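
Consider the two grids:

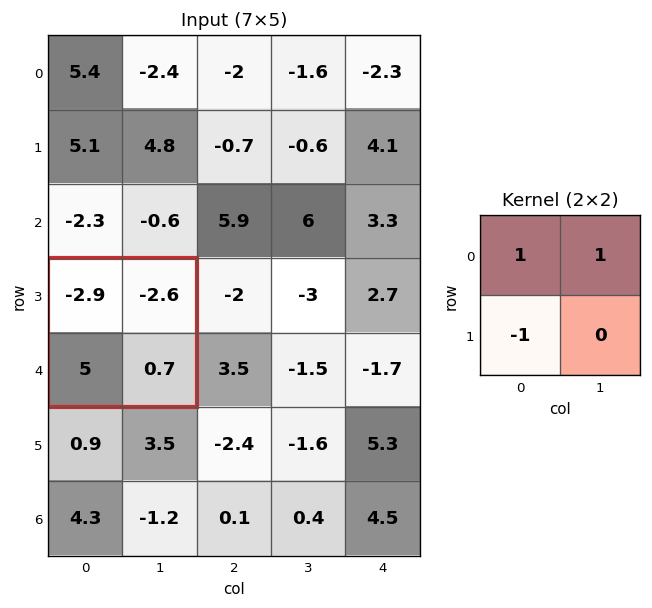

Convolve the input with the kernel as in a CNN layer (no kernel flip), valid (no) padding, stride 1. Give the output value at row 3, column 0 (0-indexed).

-10.5

The receptive field on the input at this output position is [-2.9 -2.6 / 5 0.7]. Elementwise product with the kernel and sum: -2.9·1 + -2.6·1 + 5·-1.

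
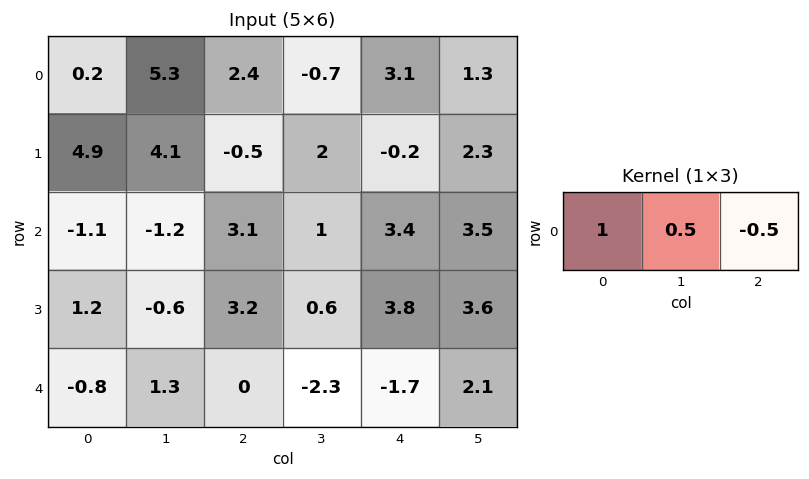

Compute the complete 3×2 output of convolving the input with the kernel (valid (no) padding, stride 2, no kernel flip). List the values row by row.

Output[0,0]: The receptive field on the input at this output position is [0.2 5.3 2.4]. Elementwise product with the kernel and sum: 0.2·1 + 5.3·0.5 + 2.4·-0.5.
Output[0,1]: The receptive field on the input at this output position is [2.4 -0.7 3.1]. Elementwise product with the kernel and sum: 2.4·1 + -0.7·0.5 + 3.1·-0.5.

1.65 0.5
-3.25 1.9
-0.15 -0.3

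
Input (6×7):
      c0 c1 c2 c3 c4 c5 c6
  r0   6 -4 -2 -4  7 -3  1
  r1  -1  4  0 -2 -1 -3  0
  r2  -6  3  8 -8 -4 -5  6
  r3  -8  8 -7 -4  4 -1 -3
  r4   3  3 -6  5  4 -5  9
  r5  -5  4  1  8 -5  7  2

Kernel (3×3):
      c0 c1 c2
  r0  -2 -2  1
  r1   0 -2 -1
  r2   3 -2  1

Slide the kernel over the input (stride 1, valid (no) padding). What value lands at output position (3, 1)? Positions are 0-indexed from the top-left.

19

The receptive field on the input at this output position is [8 -7 -4 / 3 -6 5 / 4 1 8]. Elementwise product with the kernel and sum: 8·-2 + -7·-2 + -4·1 + -6·-2 + 5·-1 + 4·3 + 1·-2 + 8·1.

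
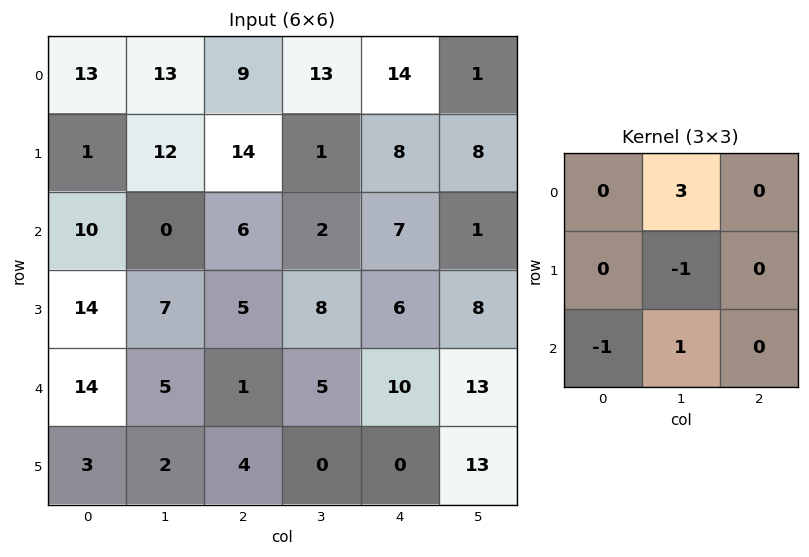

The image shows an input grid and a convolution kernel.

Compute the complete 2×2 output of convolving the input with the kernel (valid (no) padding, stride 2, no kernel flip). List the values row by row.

17 34
-16 2

Output[0,0]: The receptive field on the input at this output position is [13 13 9 / 1 12 14 / 10 0 6]. Elementwise product with the kernel and sum: 13·3 + 12·-1 + 10·-1 + 0·1.
Output[0,1]: The receptive field on the input at this output position is [9 13 14 / 14 1 8 / 6 2 7]. Elementwise product with the kernel and sum: 13·3 + 1·-1 + 6·-1 + 2·1.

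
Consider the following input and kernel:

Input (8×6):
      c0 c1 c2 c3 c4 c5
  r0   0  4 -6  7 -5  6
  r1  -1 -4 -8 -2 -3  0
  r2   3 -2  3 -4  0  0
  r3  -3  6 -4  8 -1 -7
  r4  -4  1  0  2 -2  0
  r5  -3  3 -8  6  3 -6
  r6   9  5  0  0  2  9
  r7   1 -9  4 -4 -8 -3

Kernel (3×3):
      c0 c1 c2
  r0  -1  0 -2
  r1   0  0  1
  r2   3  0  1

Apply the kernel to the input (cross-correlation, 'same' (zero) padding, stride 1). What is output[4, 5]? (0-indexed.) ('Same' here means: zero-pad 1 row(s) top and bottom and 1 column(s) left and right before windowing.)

The receptive field on the zero-padded input at this output position is [-1 -7 0 / -2 0 0 / 3 -6 0]. Elementwise product with the kernel and sum: -1·-1 + 0·-2 + 0·1 + 3·3 + 0·1.

10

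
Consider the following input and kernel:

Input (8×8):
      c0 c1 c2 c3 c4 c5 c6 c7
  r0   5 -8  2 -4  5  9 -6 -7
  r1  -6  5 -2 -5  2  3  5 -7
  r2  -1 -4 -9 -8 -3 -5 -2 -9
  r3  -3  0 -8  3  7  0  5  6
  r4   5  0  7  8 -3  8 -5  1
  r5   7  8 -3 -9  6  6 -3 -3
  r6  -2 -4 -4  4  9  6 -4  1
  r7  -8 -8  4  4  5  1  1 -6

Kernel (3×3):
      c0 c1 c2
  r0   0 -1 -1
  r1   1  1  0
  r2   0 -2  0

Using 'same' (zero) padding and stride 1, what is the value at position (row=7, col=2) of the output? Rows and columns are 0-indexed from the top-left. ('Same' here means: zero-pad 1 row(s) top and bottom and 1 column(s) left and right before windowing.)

-4

The receptive field on the zero-padded input at this output position is [-4 -4 4 / -8 4 4 / 0 0 0]. Elementwise product with the kernel and sum: -4·-1 + 4·-1 + -8·1 + 4·1 + 0·-2.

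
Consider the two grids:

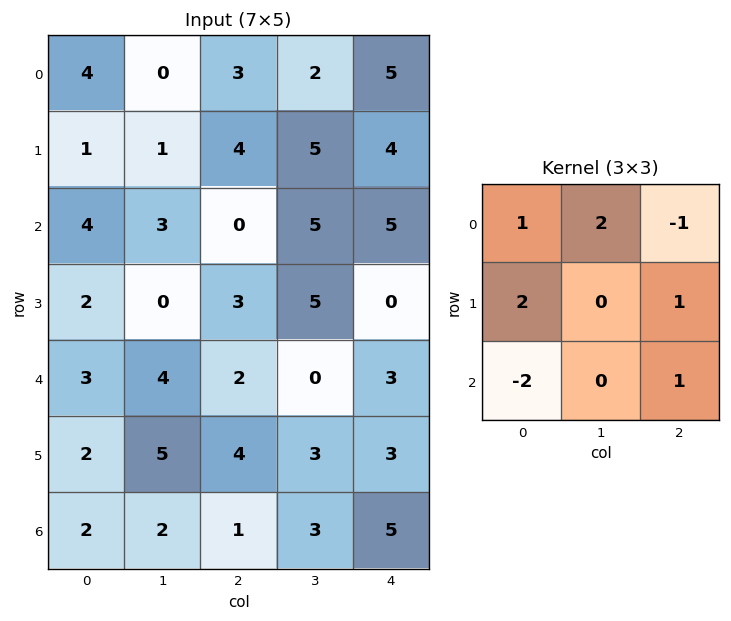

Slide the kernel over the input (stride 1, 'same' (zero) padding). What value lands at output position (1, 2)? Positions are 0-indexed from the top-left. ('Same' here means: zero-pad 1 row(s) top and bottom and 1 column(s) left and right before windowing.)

10

The receptive field on the zero-padded input at this output position is [0 3 2 / 1 4 5 / 3 0 5]. Elementwise product with the kernel and sum: 0·1 + 3·2 + 2·-1 + 1·2 + 5·1 + 3·-2 + 5·1.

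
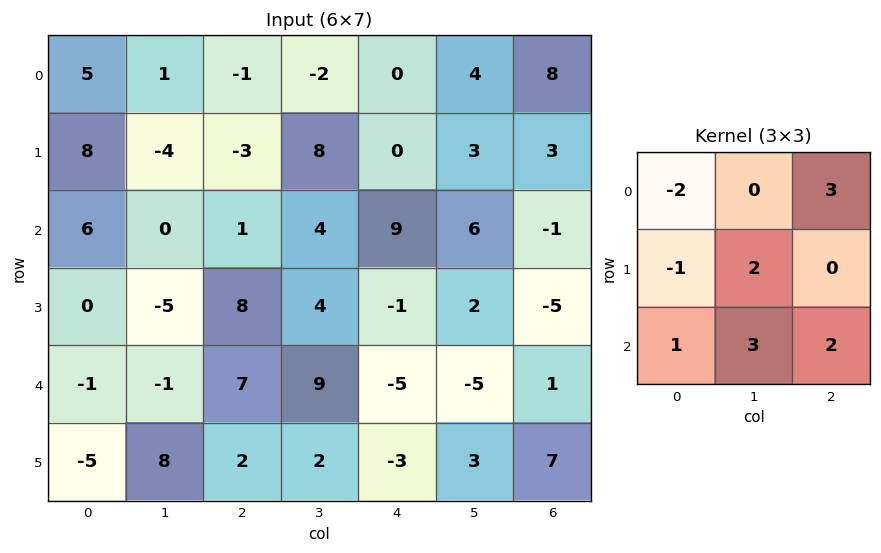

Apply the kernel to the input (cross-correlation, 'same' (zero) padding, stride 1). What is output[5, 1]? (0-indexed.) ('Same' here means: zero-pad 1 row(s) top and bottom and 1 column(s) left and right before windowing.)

The receptive field on the zero-padded input at this output position is [-1 -1 7 / -5 8 2 / 0 0 0]. Elementwise product with the kernel and sum: -1·-2 + 7·3 + -5·-1 + 8·2 + 0·1 + 0·3 + 0·2.

44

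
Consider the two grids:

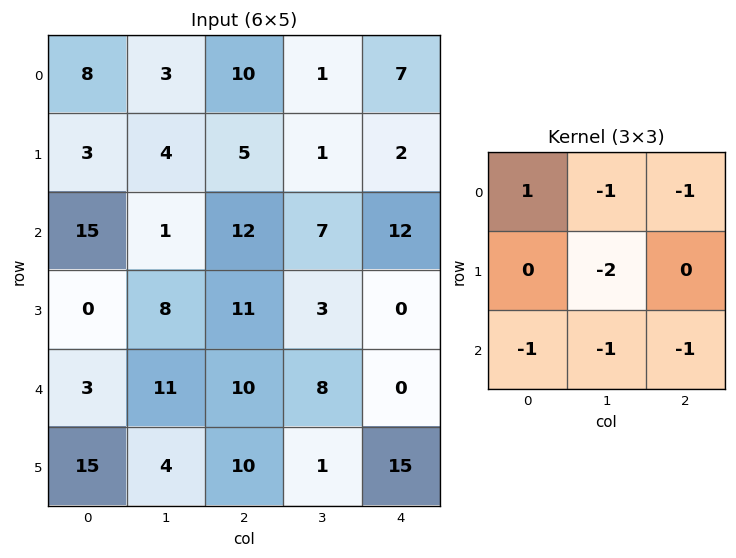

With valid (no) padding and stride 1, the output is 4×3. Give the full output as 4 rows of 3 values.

Output[0,0]: The receptive field on the input at this output position is [8 3 10 / 3 4 5 / 15 1 12]. Elementwise product with the kernel and sum: 8·1 + 3·-1 + 10·-1 + 4·-2 + 15·-1 + 1·-1 + 12·-1.

-41 -38 -31
-27 -48 -26
-38 -69 -31
-70 -41 -34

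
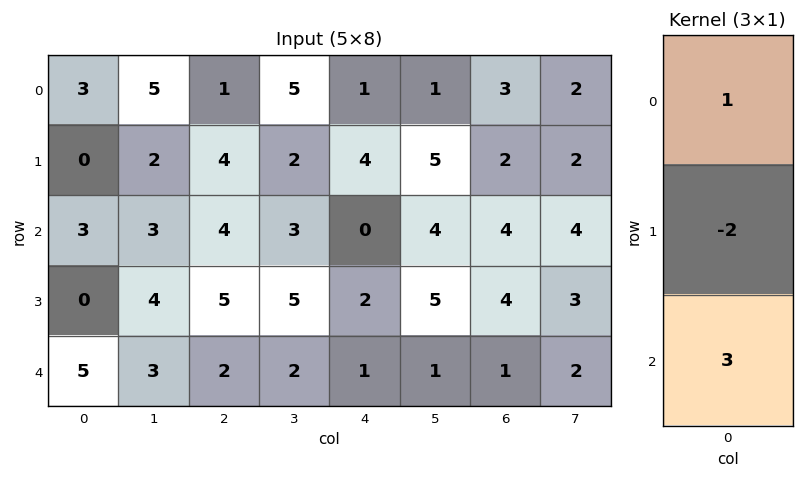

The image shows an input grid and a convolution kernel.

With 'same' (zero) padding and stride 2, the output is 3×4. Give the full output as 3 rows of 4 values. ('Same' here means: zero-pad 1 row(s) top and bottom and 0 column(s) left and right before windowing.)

-6 10 10 0
-6 11 10 6
-10 1 0 2

Output[0,0]: The receptive field on the zero-padded input at this output position is [0 / 3 / 0]. Elementwise product with the kernel and sum: 0·1 + 3·-2 + 0·3.
Output[0,1]: The receptive field on the zero-padded input at this output position is [0 / 1 / 4]. Elementwise product with the kernel and sum: 0·1 + 1·-2 + 4·3.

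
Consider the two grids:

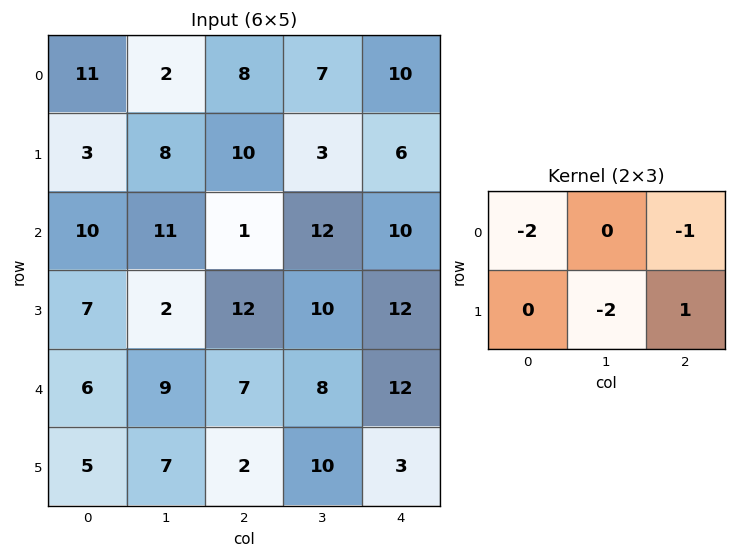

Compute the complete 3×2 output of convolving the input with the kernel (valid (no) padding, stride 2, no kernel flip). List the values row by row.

Output[0,0]: The receptive field on the input at this output position is [11 2 8 / 3 8 10]. Elementwise product with the kernel and sum: 11·-2 + 8·-1 + 8·-2 + 10·1.
Output[0,1]: The receptive field on the input at this output position is [8 7 10 / 10 3 6]. Elementwise product with the kernel and sum: 8·-2 + 10·-1 + 3·-2 + 6·1.

-36 -26
-13 -20
-31 -43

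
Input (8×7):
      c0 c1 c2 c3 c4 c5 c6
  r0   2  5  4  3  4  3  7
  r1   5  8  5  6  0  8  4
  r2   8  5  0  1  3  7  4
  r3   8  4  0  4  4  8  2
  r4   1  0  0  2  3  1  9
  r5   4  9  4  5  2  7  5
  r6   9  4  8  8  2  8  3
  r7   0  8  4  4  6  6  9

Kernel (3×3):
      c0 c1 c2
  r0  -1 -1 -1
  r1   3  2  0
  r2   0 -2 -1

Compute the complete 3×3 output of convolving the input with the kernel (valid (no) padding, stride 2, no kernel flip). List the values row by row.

Output[0,0]: The receptive field on the input at this output position is [2 5 4 / 5 8 5 / 8 5 0]. Elementwise product with the kernel and sum: 2·-1 + 5·-1 + 4·-1 + 5·3 + 8·2 + 5·-2 + 0·-1.
Output[0,1]: The receptive field on the input at this output position is [4 3 4 / 5 6 0 / 0 1 3]. Elementwise product with the kernel and sum: 4·-1 + 3·-1 + 4·-1 + 5·3 + 6·2 + 1·-2 + 3·-1.

10 11 -16
19 -3 3
13 -1 -12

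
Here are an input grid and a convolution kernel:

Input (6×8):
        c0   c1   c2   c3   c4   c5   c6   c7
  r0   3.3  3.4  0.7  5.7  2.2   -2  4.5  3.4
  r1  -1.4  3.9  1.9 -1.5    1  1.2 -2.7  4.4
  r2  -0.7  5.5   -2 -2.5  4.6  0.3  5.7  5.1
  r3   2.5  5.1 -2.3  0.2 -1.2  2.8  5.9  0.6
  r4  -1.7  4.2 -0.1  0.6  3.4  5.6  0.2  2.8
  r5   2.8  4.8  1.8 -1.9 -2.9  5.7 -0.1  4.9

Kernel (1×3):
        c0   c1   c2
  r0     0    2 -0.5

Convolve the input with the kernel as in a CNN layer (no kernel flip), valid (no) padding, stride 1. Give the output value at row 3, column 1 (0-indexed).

-4.7

The receptive field on the input at this output position is [5.1 -2.3 0.2]. Elementwise product with the kernel and sum: -2.3·2 + 0.2·-0.5.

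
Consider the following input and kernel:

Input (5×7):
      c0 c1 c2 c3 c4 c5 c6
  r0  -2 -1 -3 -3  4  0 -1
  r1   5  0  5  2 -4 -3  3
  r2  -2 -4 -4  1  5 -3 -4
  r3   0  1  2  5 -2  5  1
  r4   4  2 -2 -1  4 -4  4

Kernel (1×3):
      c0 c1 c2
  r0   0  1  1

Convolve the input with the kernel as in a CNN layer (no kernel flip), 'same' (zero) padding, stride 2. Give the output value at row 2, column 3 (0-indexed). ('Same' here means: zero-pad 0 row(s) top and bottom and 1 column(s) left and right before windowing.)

The receptive field on the zero-padded input at this output position is [-4 4 0]. Elementwise product with the kernel and sum: 4·1 + 0·1.

4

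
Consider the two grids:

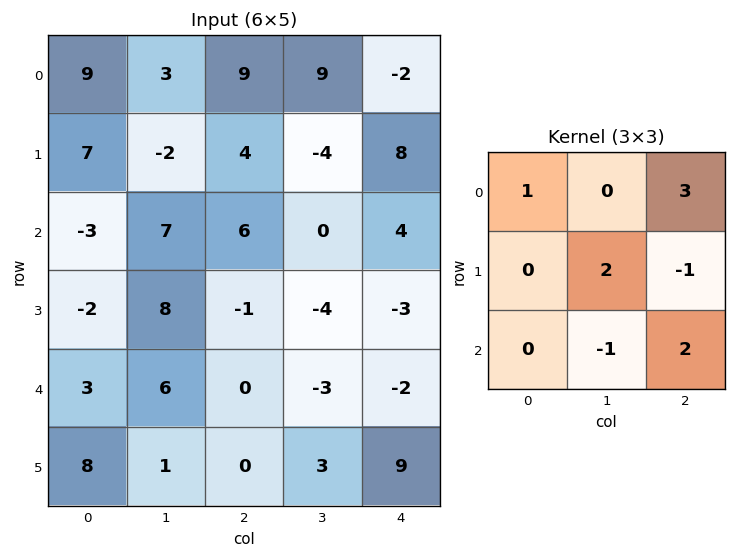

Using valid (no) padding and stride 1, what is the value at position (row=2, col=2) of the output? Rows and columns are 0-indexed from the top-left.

12

The receptive field on the input at this output position is [6 0 4 / -1 -4 -3 / 0 -3 -2]. Elementwise product with the kernel and sum: 6·1 + 4·3 + -4·2 + -3·-1 + -3·-1 + -2·2.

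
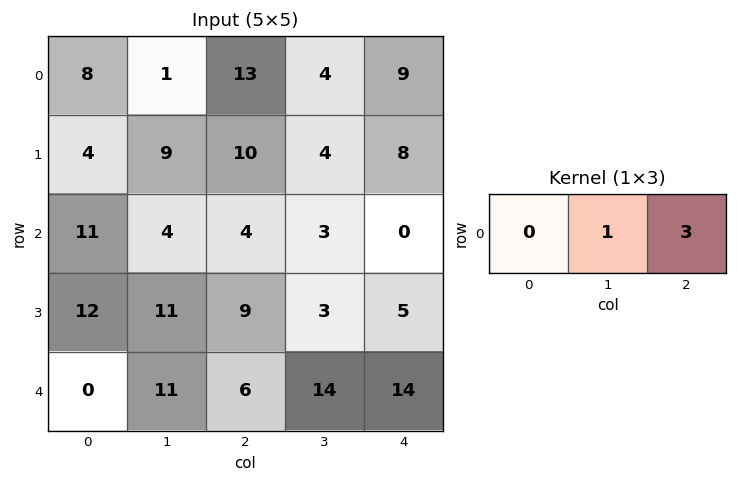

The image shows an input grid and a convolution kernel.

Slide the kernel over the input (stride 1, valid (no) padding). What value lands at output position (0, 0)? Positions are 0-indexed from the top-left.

40

The receptive field on the input at this output position is [8 1 13]. Elementwise product with the kernel and sum: 1·1 + 13·3.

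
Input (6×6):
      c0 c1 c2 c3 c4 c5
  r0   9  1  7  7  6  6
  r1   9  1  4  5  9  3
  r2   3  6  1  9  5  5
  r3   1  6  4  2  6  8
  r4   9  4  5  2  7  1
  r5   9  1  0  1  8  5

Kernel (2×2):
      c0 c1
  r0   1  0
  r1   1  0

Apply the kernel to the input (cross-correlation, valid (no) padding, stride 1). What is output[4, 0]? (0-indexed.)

18

The receptive field on the input at this output position is [9 4 / 9 1]. Elementwise product with the kernel and sum: 9·1 + 9·1.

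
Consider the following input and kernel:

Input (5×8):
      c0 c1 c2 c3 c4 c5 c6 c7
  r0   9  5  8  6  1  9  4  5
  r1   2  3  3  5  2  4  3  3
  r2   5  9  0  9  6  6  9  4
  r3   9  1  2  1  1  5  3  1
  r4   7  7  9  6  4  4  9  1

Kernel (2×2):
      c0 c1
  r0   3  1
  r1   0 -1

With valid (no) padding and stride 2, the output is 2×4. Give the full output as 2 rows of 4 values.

29 25 8 14
23 8 19 30

Output[0,0]: The receptive field on the input at this output position is [9 5 / 2 3]. Elementwise product with the kernel and sum: 9·3 + 5·1 + 3·-1.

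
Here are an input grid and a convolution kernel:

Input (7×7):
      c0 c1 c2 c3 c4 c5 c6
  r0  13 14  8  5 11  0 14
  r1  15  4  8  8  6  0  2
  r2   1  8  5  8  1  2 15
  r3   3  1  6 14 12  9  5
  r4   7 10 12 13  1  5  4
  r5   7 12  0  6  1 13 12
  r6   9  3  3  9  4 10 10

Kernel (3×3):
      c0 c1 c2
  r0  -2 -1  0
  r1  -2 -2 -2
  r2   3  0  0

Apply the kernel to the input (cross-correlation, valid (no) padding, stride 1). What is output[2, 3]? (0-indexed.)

-48

The receptive field on the input at this output position is [8 1 2 / 14 12 9 / 13 1 5]. Elementwise product with the kernel and sum: 8·-2 + 1·-1 + 14·-2 + 12·-2 + 9·-2 + 13·3.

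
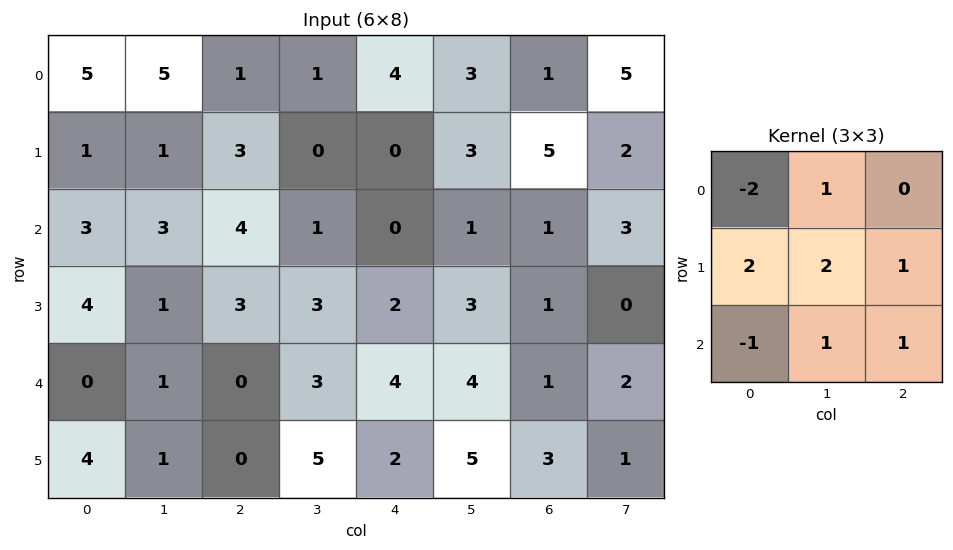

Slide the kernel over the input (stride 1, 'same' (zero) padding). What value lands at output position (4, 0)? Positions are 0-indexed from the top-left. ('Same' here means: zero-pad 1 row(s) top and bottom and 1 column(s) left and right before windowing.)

The receptive field on the zero-padded input at this output position is [0 4 1 / 0 0 1 / 0 4 1]. Elementwise product with the kernel and sum: 0·-2 + 4·1 + 0·2 + 0·2 + 1·1 + 0·-1 + 4·1 + 1·1.

10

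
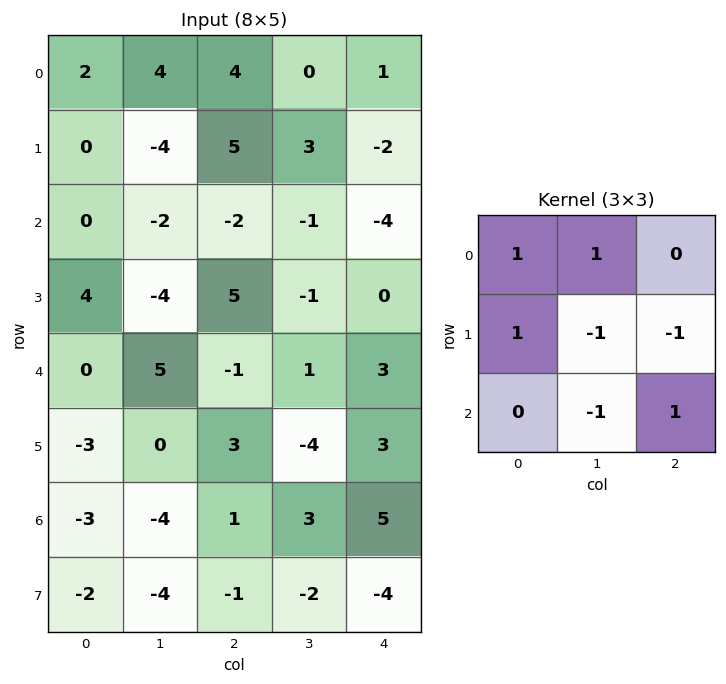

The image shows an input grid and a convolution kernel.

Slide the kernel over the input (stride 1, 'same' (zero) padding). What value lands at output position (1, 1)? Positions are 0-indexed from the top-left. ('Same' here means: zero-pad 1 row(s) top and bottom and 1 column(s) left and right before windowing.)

The receptive field on the zero-padded input at this output position is [2 4 4 / 0 -4 5 / 0 -2 -2]. Elementwise product with the kernel and sum: 2·1 + 4·1 + 0·1 + -4·-1 + 5·-1 + -2·-1 + -2·1.

5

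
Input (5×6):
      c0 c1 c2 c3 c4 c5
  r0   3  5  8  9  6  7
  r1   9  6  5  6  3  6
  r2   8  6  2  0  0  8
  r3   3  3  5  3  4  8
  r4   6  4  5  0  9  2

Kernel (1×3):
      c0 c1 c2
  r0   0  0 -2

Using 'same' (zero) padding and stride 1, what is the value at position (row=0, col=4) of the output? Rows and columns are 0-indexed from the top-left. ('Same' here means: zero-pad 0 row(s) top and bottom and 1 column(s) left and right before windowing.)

The receptive field on the zero-padded input at this output position is [9 6 7]. Elementwise product with the kernel and sum: 7·-2.

-14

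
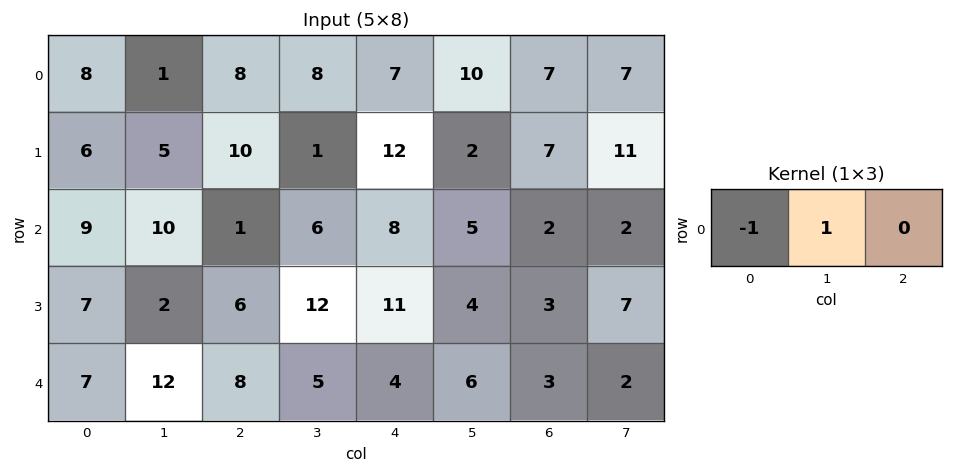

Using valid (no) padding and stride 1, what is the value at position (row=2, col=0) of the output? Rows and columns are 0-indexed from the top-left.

The receptive field on the input at this output position is [9 10 1]. Elementwise product with the kernel and sum: 9·-1 + 10·1.

1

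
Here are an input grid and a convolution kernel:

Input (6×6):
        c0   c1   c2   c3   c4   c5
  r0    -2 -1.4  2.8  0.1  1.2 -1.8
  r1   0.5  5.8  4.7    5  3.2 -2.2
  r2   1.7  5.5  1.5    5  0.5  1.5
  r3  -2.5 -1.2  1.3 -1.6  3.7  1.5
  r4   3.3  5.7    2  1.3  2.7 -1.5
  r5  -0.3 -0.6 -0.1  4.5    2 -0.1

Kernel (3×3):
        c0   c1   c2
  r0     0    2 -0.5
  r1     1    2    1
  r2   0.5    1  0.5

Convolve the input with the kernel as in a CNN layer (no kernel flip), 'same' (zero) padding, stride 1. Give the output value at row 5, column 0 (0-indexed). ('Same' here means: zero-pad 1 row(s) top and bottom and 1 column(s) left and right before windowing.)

2.55

The receptive field on the zero-padded input at this output position is [0 3.3 5.7 / 0 -0.3 -0.6 / 0 0 0]. Elementwise product with the kernel and sum: 3.3·2 + 5.7·-0.5 + 0·1 + -0.3·2 + -0.6·1 + 0·0.5 + 0·1 + 0·0.5.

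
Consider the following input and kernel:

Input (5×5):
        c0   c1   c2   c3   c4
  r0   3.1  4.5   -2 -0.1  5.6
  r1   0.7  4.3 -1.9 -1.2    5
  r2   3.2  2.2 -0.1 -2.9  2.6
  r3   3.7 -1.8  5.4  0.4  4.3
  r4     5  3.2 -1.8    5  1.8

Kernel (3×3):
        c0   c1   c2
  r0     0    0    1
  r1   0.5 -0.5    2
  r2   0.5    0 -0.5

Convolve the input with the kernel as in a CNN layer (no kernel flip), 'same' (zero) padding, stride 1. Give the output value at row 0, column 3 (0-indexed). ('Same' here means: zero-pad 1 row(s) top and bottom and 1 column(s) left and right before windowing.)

6.8

The receptive field on the zero-padded input at this output position is [0 0 0 / -2 -0.1 5.6 / -1.9 -1.2 5]. Elementwise product with the kernel and sum: 0·1 + -2·0.5 + -0.1·-0.5 + 5.6·2 + -1.9·0.5 + 5·-0.5.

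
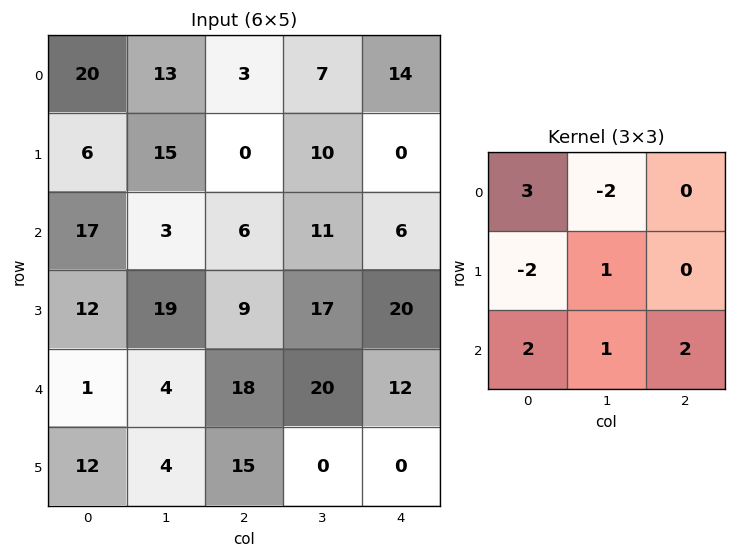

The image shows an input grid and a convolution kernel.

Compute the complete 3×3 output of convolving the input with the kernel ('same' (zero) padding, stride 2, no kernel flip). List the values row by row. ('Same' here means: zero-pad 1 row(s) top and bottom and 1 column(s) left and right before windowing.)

56 27 20
55 126 68
-3 72 -17

Output[0,0]: The receptive field on the zero-padded input at this output position is [0 0 0 / 0 20 13 / 0 6 15]. Elementwise product with the kernel and sum: 0·3 + 0·-2 + 0·-2 + 20·1 + 0·2 + 6·1 + 15·2.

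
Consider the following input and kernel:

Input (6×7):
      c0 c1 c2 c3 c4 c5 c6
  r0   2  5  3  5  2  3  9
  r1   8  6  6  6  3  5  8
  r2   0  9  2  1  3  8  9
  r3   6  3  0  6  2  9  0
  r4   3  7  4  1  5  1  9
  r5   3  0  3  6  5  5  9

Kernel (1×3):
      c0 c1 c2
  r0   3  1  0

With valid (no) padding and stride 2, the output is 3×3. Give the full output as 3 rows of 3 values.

Output[0,0]: The receptive field on the input at this output position is [2 5 3]. Elementwise product with the kernel and sum: 2·3 + 5·1.

11 14 9
9 7 17
16 13 16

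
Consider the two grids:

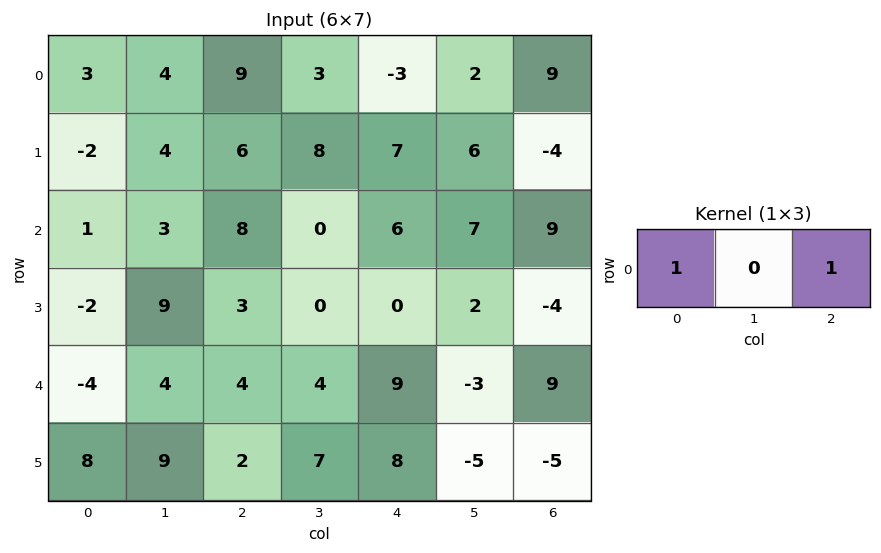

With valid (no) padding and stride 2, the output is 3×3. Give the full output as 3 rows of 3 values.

Output[0,0]: The receptive field on the input at this output position is [3 4 9]. Elementwise product with the kernel and sum: 3·1 + 9·1.

12 6 6
9 14 15
0 13 18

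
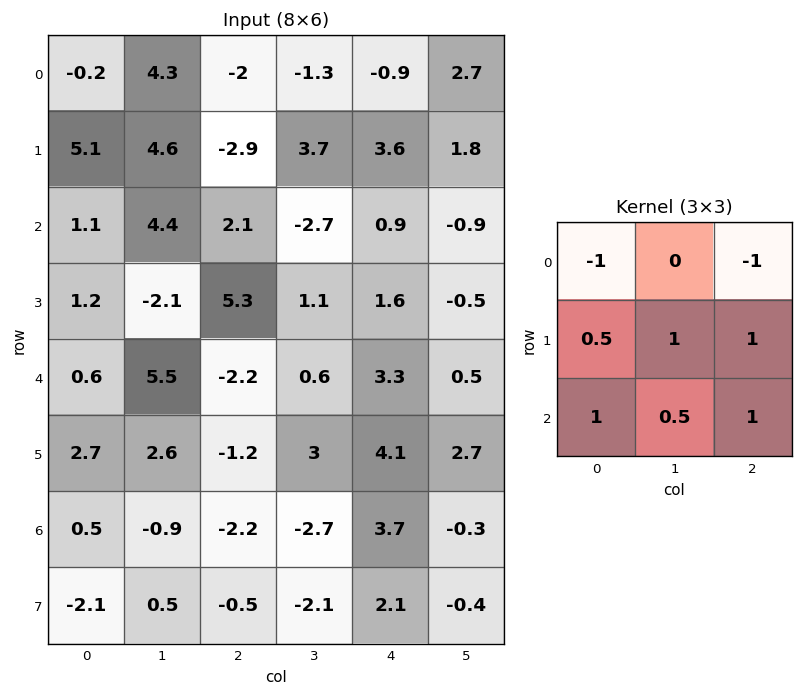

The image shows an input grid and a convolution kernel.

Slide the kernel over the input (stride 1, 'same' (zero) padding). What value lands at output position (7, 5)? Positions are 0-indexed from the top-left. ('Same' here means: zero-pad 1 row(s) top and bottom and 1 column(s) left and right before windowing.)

The receptive field on the zero-padded input at this output position is [3.7 -0.3 0 / 2.1 -0.4 0 / 0 0 0]. Elementwise product with the kernel and sum: 3.7·-1 + 0·-1 + 2.1·0.5 + -0.4·1 + 0·1 + 0·1 + 0·0.5 + 0·1.

-3.05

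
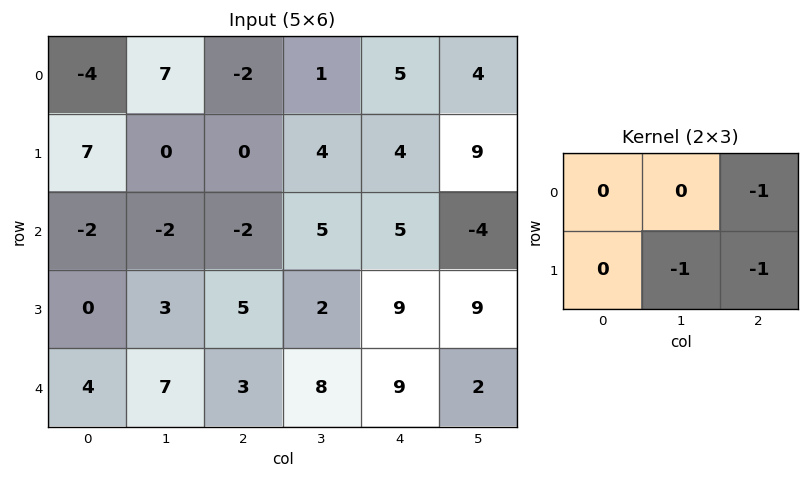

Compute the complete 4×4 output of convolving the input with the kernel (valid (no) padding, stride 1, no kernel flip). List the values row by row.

Output[0,0]: The receptive field on the input at this output position is [-4 7 -2 / 7 0 0]. Elementwise product with the kernel and sum: -2·-1 + 0·-1 + 0·-1.
Output[0,1]: The receptive field on the input at this output position is [7 -2 1 / 0 0 4]. Elementwise product with the kernel and sum: 1·-1 + 0·-1 + 4·-1.

2 -5 -13 -17
4 -7 -14 -10
-6 -12 -16 -14
-15 -13 -26 -20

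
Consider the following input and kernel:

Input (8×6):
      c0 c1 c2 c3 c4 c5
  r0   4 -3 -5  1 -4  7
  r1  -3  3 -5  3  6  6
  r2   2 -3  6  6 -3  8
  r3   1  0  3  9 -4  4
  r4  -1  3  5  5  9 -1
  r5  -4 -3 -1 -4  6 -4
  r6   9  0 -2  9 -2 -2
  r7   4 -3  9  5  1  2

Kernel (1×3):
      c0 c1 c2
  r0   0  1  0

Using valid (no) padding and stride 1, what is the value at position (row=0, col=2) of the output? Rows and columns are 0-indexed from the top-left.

The receptive field on the input at this output position is [-5 1 -4]. Elementwise product with the kernel and sum: 1·1.

1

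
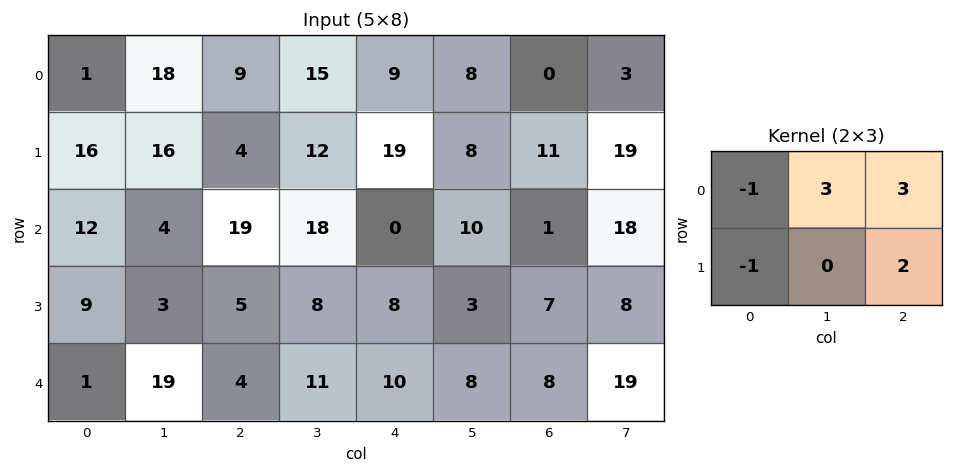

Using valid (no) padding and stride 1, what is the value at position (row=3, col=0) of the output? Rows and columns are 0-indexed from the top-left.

22

The receptive field on the input at this output position is [9 3 5 / 1 19 4]. Elementwise product with the kernel and sum: 9·-1 + 3·3 + 5·3 + 1·-1 + 4·2.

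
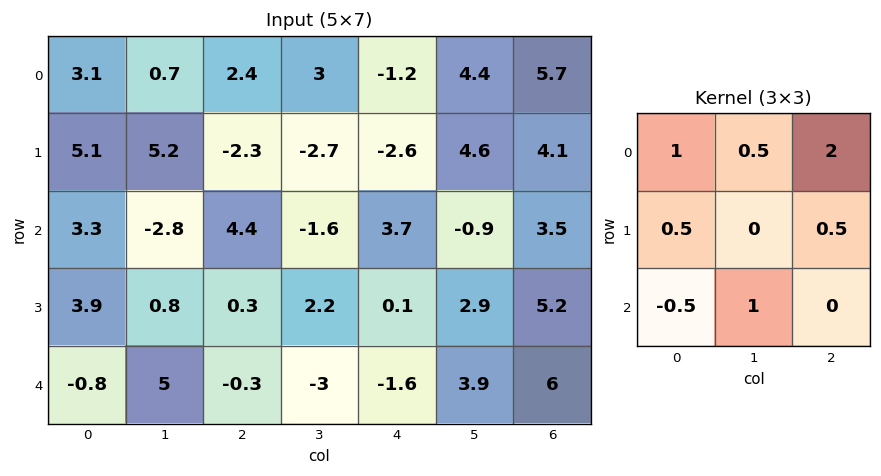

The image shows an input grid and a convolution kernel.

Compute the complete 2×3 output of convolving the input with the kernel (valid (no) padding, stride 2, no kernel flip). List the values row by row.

Output[0,0]: The receptive field on the input at this output position is [3.1 0.7 2.4 / 5.1 5.2 -2.3 / 3.3 -2.8 4.4]. Elementwise product with the kernel and sum: 3.1·1 + 0.7·0.5 + 2.4·2 + 5.1·0.5 + -2.3·0.5 + 3.3·-0.5 + -2.8·1.

5.2 -4.75 10.4
18.2 8.35 17.6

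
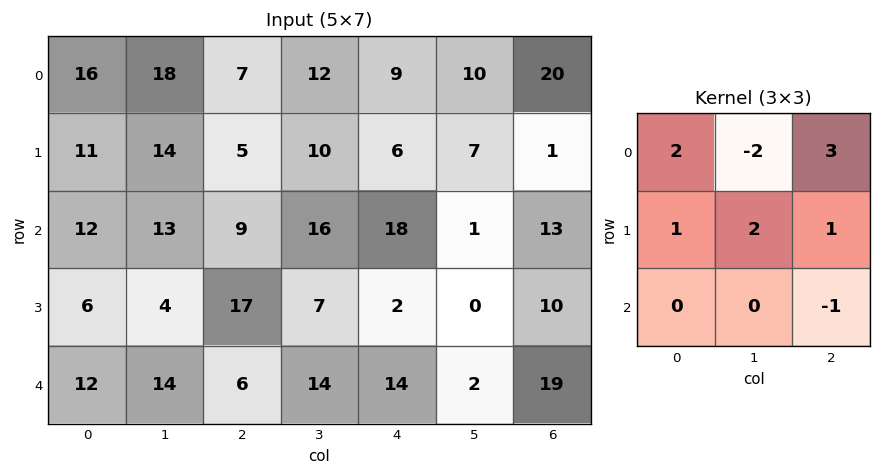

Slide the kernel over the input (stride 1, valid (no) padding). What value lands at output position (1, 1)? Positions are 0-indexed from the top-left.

The receptive field on the input at this output position is [14 5 10 / 13 9 16 / 4 17 7]. Elementwise product with the kernel and sum: 14·2 + 5·-2 + 10·3 + 13·1 + 9·2 + 16·1 + 7·-1.

88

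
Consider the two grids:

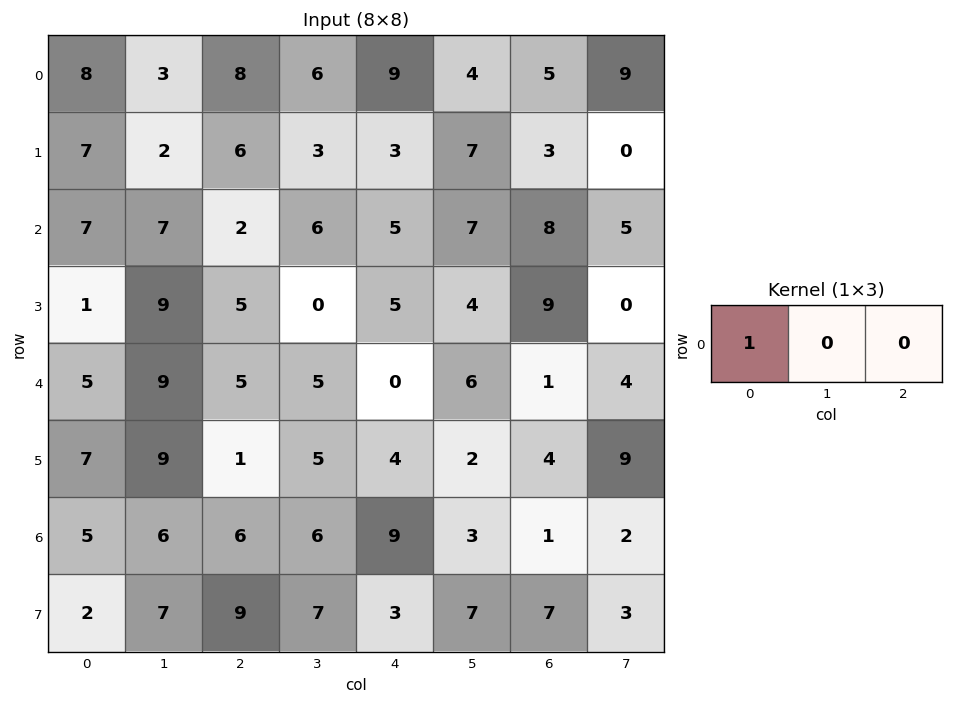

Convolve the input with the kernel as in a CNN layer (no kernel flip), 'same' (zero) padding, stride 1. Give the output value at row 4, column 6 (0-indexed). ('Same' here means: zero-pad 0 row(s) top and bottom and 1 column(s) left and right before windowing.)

The receptive field on the zero-padded input at this output position is [6 1 4]. Elementwise product with the kernel and sum: 6·1.

6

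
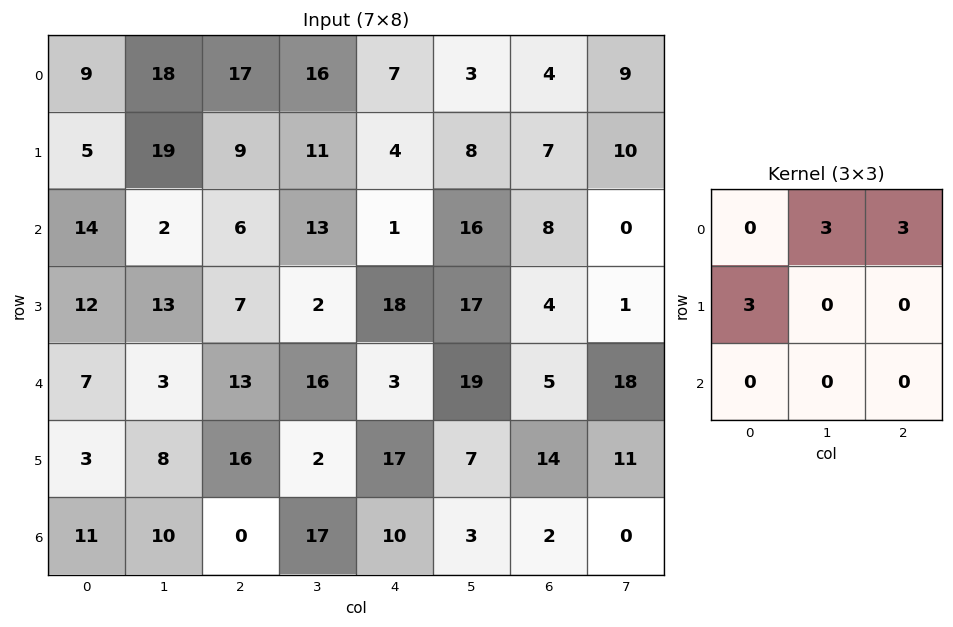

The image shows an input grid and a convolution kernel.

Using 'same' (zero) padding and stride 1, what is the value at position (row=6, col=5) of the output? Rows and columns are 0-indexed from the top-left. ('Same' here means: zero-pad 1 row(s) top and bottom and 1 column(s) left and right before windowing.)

The receptive field on the zero-padded input at this output position is [17 7 14 / 10 3 2 / 0 0 0]. Elementwise product with the kernel and sum: 7·3 + 14·3 + 10·3.

93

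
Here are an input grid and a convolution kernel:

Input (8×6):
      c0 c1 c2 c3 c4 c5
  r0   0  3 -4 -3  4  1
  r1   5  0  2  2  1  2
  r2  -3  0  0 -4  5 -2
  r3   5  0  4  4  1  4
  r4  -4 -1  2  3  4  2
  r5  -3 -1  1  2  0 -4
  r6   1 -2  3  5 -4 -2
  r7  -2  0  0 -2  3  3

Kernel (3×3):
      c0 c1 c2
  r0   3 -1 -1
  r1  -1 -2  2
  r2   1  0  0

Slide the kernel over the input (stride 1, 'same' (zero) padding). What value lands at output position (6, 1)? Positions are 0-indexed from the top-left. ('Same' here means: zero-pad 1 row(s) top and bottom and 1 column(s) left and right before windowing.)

-2

The receptive field on the zero-padded input at this output position is [-3 -1 1 / 1 -2 3 / -2 0 0]. Elementwise product with the kernel and sum: -3·3 + -1·-1 + 1·-1 + 1·-1 + -2·-2 + 3·2 + -2·1.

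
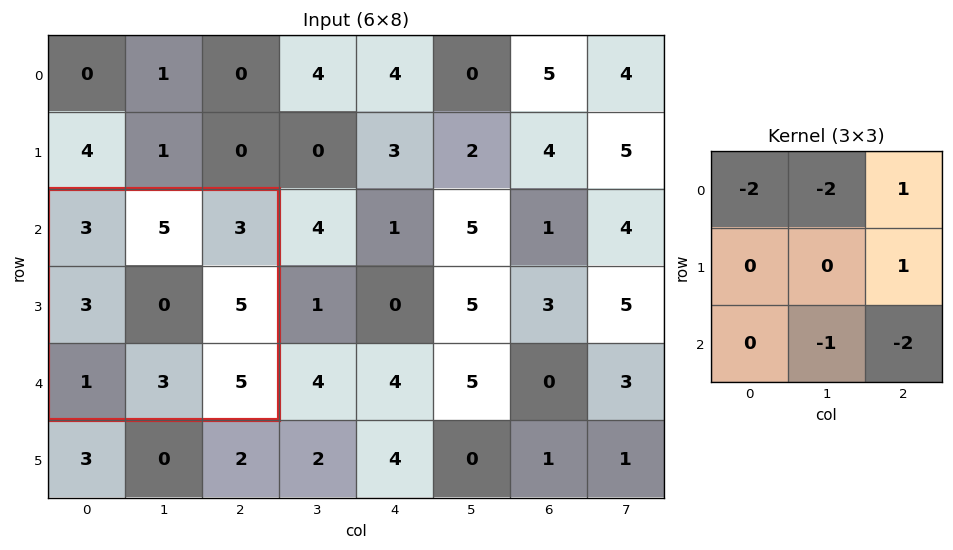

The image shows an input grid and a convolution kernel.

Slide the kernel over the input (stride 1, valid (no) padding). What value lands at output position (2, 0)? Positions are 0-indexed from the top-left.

-21

The receptive field on the input at this output position is [3 5 3 / 3 0 5 / 1 3 5]. Elementwise product with the kernel and sum: 3·-2 + 5·-2 + 3·1 + 5·1 + 3·-1 + 5·-2.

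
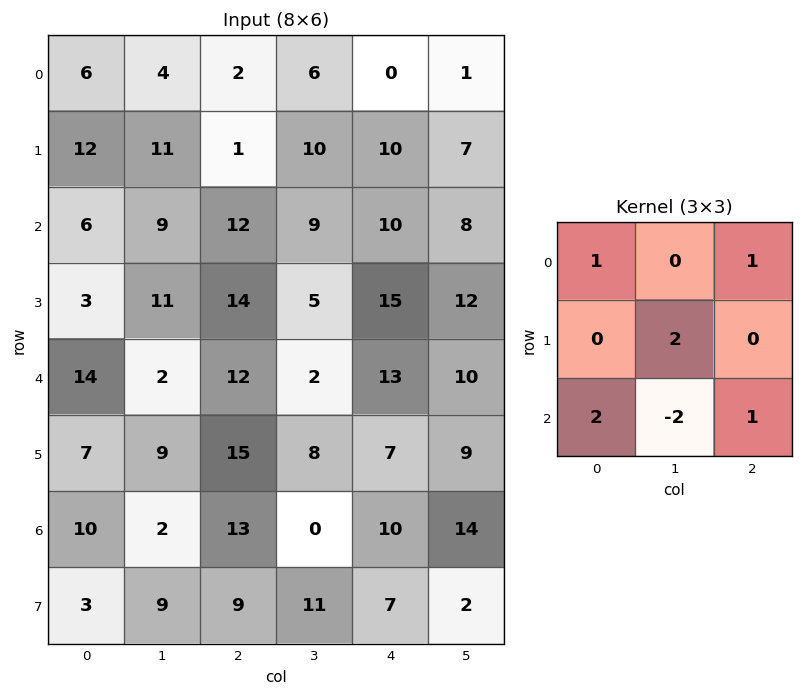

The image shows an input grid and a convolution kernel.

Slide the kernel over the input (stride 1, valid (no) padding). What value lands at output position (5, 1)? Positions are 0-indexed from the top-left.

54

The receptive field on the input at this output position is [9 15 8 / 2 13 0 / 9 9 11]. Elementwise product with the kernel and sum: 9·1 + 8·1 + 13·2 + 9·2 + 9·-2 + 11·1.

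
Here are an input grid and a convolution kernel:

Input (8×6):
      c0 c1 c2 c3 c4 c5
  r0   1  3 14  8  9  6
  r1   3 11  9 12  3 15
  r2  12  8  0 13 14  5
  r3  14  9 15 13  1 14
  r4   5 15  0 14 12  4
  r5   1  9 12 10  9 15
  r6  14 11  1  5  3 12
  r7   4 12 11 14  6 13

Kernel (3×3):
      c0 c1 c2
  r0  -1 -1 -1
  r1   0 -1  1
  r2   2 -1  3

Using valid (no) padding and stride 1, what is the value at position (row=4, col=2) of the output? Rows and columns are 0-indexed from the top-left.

-21

The receptive field on the input at this output position is [0 14 12 / 12 10 9 / 1 5 3]. Elementwise product with the kernel and sum: 0·-1 + 14·-1 + 12·-1 + 10·-1 + 9·1 + 1·2 + 5·-1 + 3·3.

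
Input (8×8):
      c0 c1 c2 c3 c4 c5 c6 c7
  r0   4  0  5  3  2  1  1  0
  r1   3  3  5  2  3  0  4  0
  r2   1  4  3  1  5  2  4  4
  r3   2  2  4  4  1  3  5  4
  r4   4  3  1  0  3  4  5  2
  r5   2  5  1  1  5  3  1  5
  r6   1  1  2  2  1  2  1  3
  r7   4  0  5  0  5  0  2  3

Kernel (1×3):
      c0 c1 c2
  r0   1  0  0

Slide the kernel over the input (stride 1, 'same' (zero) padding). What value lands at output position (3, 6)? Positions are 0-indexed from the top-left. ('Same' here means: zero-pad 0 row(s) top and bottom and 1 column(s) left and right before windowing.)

3

The receptive field on the zero-padded input at this output position is [3 5 4]. Elementwise product with the kernel and sum: 3·1.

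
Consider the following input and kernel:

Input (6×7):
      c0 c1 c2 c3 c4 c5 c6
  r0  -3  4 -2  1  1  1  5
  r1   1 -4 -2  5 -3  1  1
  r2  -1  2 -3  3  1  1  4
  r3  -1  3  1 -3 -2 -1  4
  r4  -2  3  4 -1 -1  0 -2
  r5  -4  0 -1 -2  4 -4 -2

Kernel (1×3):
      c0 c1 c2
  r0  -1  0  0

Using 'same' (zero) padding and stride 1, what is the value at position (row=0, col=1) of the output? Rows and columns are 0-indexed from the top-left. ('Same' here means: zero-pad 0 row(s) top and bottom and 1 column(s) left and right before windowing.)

3

The receptive field on the zero-padded input at this output position is [-3 4 -2]. Elementwise product with the kernel and sum: -3·-1.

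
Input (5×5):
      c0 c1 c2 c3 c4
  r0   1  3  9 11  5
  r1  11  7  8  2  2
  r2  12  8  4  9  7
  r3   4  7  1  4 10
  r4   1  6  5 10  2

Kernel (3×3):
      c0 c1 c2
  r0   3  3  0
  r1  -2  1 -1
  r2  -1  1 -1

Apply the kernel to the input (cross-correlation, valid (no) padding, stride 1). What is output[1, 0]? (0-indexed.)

The receptive field on the input at this output position is [11 7 8 / 12 8 4 / 4 7 1]. Elementwise product with the kernel and sum: 11·3 + 7·3 + 12·-2 + 8·1 + 4·-1 + 4·-1 + 7·1 + 1·-1.

36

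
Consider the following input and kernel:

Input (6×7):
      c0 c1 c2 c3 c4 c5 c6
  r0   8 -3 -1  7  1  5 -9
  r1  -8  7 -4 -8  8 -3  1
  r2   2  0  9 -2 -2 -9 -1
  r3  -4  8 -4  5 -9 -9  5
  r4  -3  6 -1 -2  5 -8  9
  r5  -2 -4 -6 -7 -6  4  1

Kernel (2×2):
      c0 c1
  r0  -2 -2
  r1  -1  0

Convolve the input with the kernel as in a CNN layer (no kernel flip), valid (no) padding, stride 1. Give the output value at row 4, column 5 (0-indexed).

The receptive field on the input at this output position is [-8 9 / 4 1]. Elementwise product with the kernel and sum: -8·-2 + 9·-2 + 4·-1.

-6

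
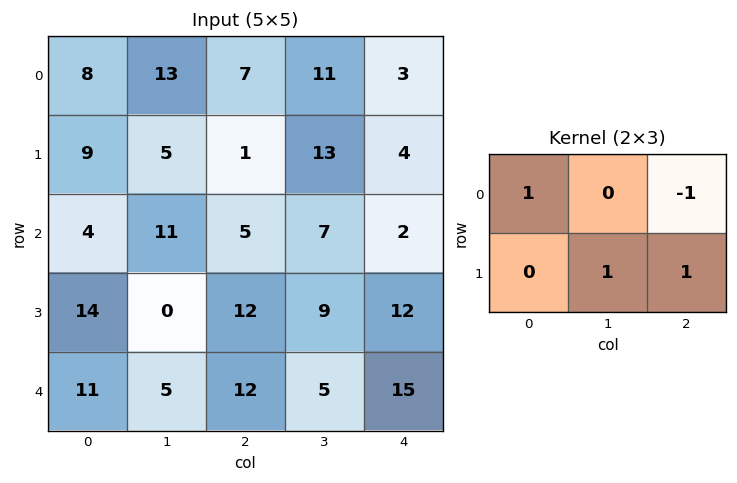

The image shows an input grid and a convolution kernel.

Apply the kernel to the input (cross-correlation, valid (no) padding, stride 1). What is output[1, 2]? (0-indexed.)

The receptive field on the input at this output position is [1 13 4 / 5 7 2]. Elementwise product with the kernel and sum: 1·1 + 4·-1 + 7·1 + 2·1.

6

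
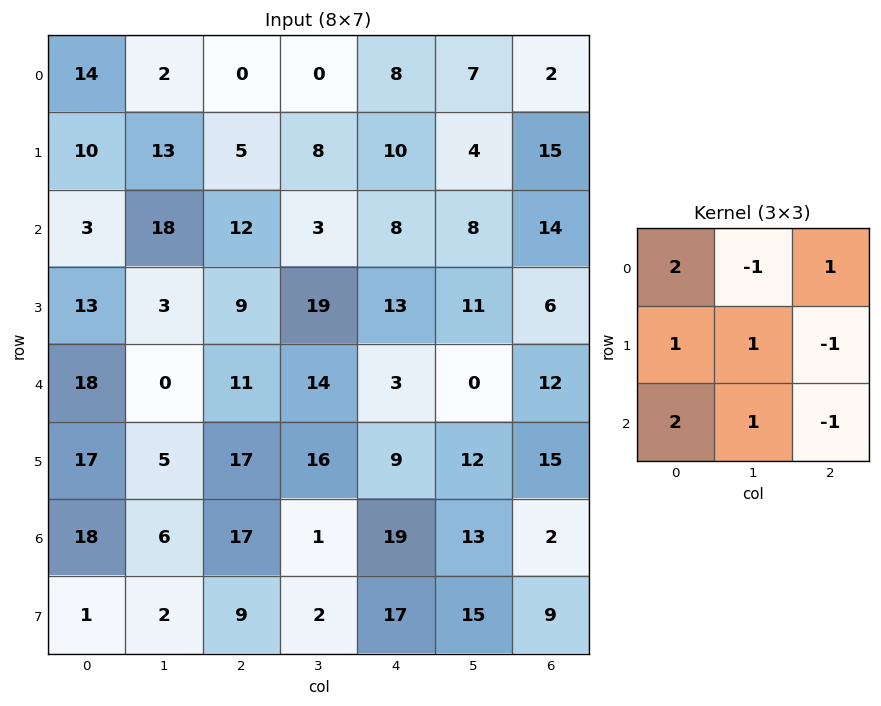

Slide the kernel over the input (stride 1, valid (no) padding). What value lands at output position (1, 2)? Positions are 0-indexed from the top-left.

43

The receptive field on the input at this output position is [5 8 10 / 12 3 8 / 9 19 13]. Elementwise product with the kernel and sum: 5·2 + 8·-1 + 10·1 + 12·1 + 3·1 + 8·-1 + 9·2 + 19·1 + 13·-1.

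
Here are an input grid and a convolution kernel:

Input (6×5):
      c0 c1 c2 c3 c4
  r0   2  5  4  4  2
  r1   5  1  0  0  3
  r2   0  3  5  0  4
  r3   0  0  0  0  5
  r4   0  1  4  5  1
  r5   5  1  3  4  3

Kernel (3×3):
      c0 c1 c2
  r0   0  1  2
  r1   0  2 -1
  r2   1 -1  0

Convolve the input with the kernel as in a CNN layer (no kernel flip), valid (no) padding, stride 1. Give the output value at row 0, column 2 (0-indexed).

The receptive field on the input at this output position is [4 4 2 / 0 0 3 / 5 0 4]. Elementwise product with the kernel and sum: 4·1 + 2·2 + 0·2 + 3·-1 + 5·1 + 0·-1.

10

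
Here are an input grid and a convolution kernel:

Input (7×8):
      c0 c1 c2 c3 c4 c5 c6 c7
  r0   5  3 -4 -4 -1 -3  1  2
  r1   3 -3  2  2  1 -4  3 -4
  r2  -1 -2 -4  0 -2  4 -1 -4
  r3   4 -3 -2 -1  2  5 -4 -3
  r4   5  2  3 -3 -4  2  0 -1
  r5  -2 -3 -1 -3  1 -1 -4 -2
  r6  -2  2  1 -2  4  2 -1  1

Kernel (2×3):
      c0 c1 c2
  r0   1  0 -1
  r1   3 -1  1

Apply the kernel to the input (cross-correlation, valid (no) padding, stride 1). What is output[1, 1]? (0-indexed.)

-7

The receptive field on the input at this output position is [-3 2 2 / -2 -4 0]. Elementwise product with the kernel and sum: -3·1 + 2·-1 + -2·3 + -4·-1 + 0·1.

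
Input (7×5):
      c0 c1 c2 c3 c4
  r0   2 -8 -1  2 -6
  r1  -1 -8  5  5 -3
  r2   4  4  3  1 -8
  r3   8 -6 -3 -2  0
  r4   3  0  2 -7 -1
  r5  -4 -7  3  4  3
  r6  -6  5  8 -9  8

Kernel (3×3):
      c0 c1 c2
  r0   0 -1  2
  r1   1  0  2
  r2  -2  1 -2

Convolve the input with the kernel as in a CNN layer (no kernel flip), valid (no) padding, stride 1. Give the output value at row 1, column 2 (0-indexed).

-20

The receptive field on the input at this output position is [5 5 -3 / 3 1 -8 / -3 -2 0]. Elementwise product with the kernel and sum: 5·-1 + -3·2 + 3·1 + -8·2 + -3·-2 + -2·1 + 0·-2.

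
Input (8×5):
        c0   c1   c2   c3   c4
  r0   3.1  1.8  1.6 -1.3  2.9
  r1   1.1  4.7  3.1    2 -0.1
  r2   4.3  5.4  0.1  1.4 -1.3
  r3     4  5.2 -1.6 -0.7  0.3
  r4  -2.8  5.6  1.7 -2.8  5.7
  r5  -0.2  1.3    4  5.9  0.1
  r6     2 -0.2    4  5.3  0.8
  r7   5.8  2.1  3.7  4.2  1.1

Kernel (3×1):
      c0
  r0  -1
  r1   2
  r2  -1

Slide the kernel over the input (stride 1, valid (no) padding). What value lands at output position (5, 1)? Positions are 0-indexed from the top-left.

The receptive field on the input at this output position is [1.3 / -0.2 / 2.1]. Elementwise product with the kernel and sum: 1.3·-1 + -0.2·2 + 2.1·-1.

-3.8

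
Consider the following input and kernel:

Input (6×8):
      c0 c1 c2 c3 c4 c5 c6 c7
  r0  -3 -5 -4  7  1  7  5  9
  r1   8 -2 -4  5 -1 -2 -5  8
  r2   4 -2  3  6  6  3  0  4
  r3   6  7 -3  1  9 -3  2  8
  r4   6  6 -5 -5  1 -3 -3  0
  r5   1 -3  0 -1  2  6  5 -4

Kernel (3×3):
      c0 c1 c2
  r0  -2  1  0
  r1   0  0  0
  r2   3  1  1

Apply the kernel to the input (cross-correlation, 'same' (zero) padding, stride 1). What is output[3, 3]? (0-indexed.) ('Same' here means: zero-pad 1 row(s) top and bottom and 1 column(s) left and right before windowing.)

-19

The receptive field on the zero-padded input at this output position is [3 6 6 / -3 1 9 / -5 -5 1]. Elementwise product with the kernel and sum: 3·-2 + 6·1 + -5·3 + -5·1 + 1·1.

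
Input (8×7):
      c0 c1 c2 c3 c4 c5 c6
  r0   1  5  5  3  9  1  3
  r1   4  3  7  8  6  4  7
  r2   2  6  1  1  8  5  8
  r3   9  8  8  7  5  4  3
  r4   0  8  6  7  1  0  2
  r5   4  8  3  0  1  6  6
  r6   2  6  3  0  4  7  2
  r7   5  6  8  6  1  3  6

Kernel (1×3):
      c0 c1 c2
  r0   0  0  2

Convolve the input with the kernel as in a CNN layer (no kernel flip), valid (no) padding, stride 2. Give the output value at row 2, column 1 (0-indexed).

The receptive field on the input at this output position is [6 7 1]. Elementwise product with the kernel and sum: 1·2.

2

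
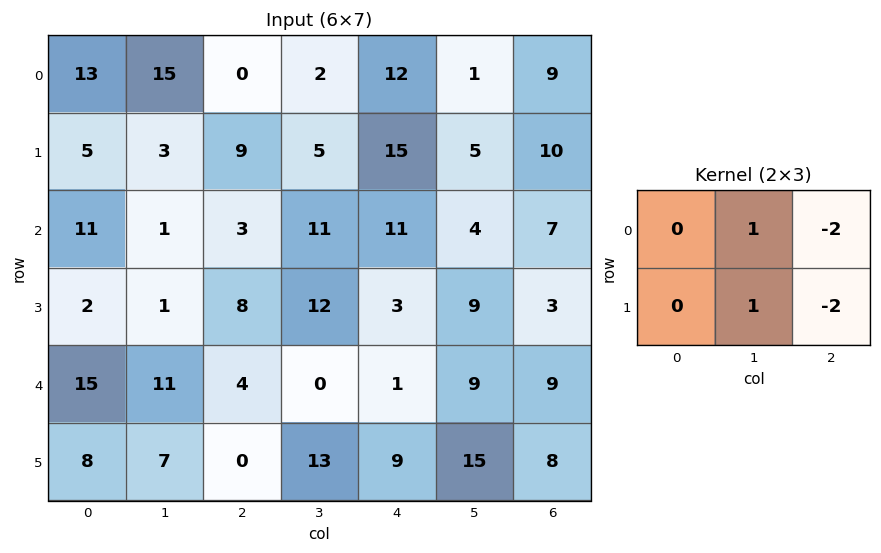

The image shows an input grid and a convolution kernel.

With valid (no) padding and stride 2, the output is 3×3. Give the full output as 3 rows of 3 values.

0 -47 -32
-20 -5 -7
10 -7 -10

Output[0,0]: The receptive field on the input at this output position is [13 15 0 / 5 3 9]. Elementwise product with the kernel and sum: 15·1 + 0·-2 + 3·1 + 9·-2.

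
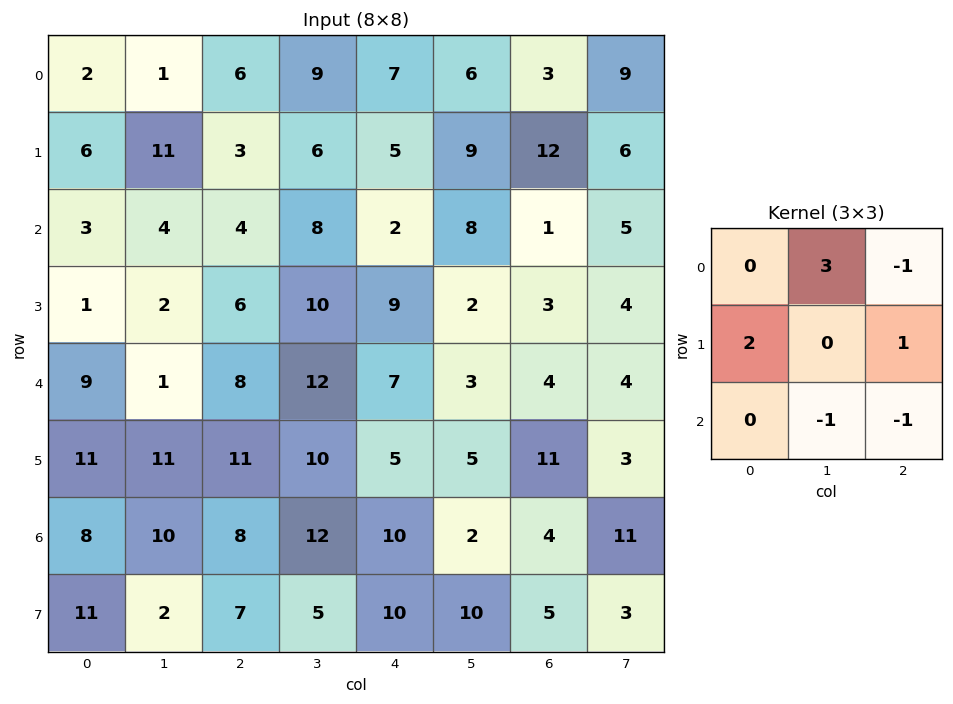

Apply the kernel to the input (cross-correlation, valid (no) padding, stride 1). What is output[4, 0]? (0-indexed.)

10

The receptive field on the input at this output position is [9 1 8 / 11 11 11 / 8 10 8]. Elementwise product with the kernel and sum: 1·3 + 8·-1 + 11·2 + 11·1 + 10·-1 + 8·-1.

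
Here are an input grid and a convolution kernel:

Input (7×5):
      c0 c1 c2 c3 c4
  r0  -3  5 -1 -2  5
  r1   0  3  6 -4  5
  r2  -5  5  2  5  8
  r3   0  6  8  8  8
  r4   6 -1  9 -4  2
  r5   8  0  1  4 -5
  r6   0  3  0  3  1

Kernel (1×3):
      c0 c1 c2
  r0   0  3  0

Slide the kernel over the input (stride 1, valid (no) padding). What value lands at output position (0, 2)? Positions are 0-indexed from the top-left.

-6

The receptive field on the input at this output position is [-1 -2 5]. Elementwise product with the kernel and sum: -2·3.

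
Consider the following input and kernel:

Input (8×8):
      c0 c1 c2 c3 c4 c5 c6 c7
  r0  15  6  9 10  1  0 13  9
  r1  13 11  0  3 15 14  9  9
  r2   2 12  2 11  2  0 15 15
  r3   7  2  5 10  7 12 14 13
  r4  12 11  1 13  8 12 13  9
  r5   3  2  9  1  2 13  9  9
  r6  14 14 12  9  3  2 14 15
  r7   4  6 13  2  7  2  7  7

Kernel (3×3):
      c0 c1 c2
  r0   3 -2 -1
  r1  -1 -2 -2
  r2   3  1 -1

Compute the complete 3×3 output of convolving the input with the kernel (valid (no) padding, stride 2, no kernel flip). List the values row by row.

5 -15 -80
5 -49 -45
32 -4 -62

Output[0,0]: The receptive field on the input at this output position is [15 6 9 / 13 11 0 / 2 12 2]. Elementwise product with the kernel and sum: 15·3 + 6·-2 + 9·-1 + 13·-1 + 11·-2 + 0·-2 + 2·3 + 12·1 + 2·-1.
Output[0,1]: The receptive field on the input at this output position is [9 10 1 / 0 3 15 / 2 11 2]. Elementwise product with the kernel and sum: 9·3 + 10·-2 + 1·-1 + 0·-1 + 3·-2 + 15·-2 + 2·3 + 11·1 + 2·-1.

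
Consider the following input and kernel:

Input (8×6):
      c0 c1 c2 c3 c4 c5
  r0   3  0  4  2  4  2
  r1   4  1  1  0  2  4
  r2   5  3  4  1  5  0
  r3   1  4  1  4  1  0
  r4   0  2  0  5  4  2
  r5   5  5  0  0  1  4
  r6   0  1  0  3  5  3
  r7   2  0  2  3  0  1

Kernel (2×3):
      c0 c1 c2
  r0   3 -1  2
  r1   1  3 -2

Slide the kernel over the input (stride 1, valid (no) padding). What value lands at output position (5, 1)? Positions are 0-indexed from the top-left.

10

The receptive field on the input at this output position is [5 0 0 / 1 0 3]. Elementwise product with the kernel and sum: 5·3 + 0·-1 + 0·2 + 1·1 + 0·3 + 3·-2.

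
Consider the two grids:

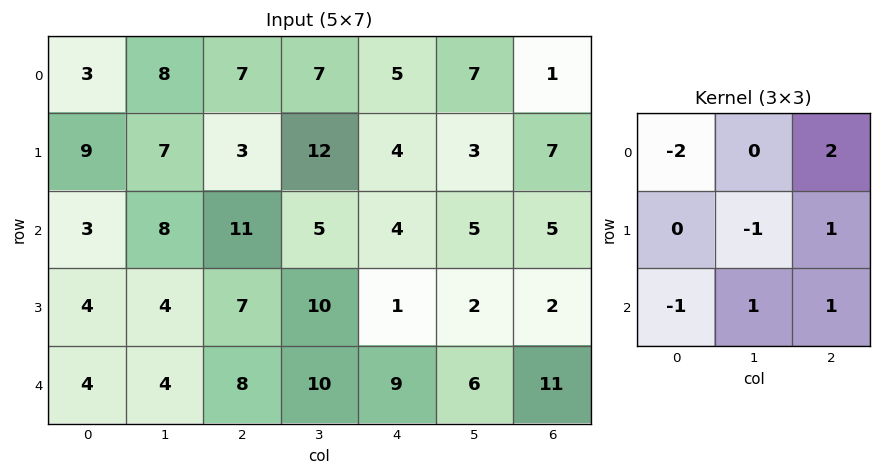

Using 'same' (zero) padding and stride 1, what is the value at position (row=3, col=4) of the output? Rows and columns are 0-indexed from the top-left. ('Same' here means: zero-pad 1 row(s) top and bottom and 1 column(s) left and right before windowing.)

The receptive field on the zero-padded input at this output position is [5 4 5 / 10 1 2 / 10 9 6]. Elementwise product with the kernel and sum: 5·-2 + 5·2 + 1·-1 + 2·1 + 10·-1 + 9·1 + 6·1.

6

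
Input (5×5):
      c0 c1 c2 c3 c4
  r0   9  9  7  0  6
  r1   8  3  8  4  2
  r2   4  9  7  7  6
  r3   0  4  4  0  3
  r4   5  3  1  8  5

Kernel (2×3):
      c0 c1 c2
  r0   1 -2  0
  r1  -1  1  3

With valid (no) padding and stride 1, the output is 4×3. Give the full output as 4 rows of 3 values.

10 12 9
28 6 18
2 -5 -2
-7 18 26

Output[0,0]: The receptive field on the input at this output position is [9 9 7 / 8 3 8]. Elementwise product with the kernel and sum: 9·1 + 9·-2 + 8·-1 + 3·1 + 8·3.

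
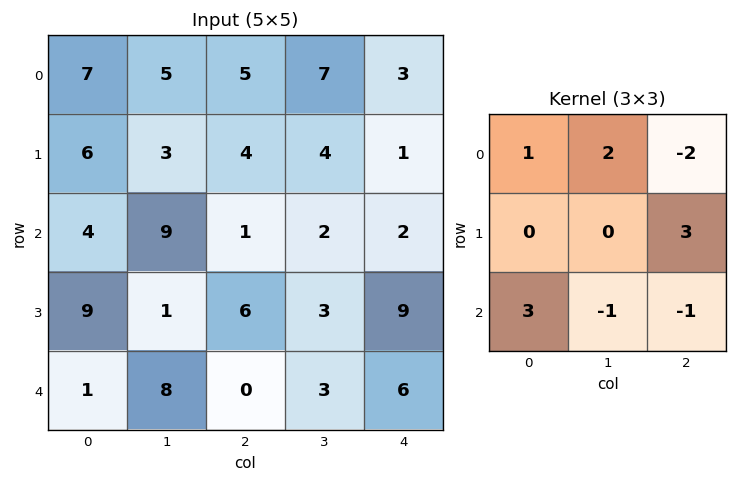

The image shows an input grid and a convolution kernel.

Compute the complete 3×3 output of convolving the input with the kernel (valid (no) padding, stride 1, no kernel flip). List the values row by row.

Output[0,0]: The receptive field on the input at this output position is [7 5 5 / 6 3 4 / 4 9 1]. Elementwise product with the kernel and sum: 7·1 + 5·2 + 5·-2 + 4·3 + 4·3 + 9·-1 + 1·-1.
Output[0,1]: The receptive field on the input at this output position is [5 5 7 / 3 4 4 / 9 1 2]. Elementwise product with the kernel and sum: 5·1 + 5·2 + 7·-2 + 4·3 + 9·3 + 1·-1 + 2·-1.

21 37 15
27 3 22
33 37 19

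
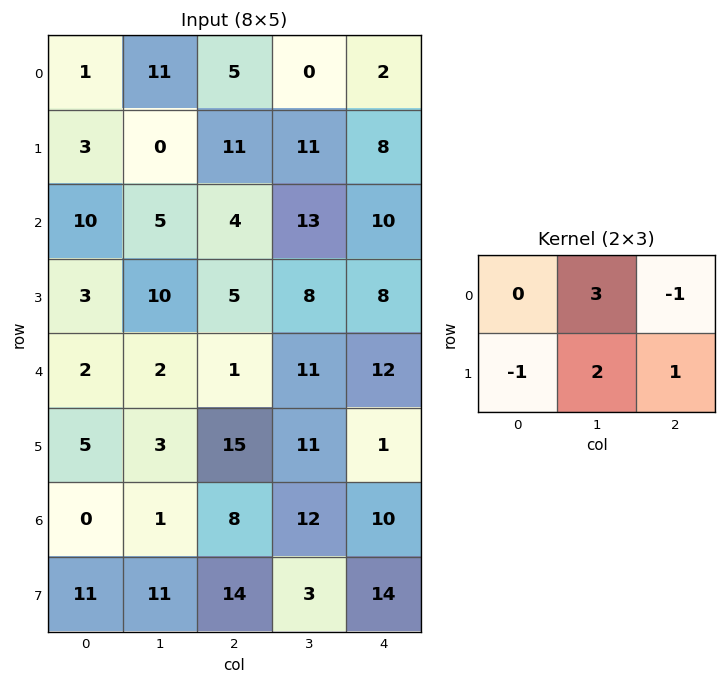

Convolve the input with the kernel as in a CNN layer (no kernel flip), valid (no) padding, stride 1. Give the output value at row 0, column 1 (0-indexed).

The receptive field on the input at this output position is [11 5 0 / 0 11 11]. Elementwise product with the kernel and sum: 5·3 + 0·-1 + 0·-1 + 11·2 + 11·1.

48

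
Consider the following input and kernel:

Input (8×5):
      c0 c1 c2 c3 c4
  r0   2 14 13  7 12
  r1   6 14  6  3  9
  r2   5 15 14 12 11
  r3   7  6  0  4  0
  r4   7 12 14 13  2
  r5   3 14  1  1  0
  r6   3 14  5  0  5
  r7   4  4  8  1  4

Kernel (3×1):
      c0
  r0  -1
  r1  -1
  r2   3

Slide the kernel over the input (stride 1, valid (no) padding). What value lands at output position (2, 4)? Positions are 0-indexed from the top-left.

-5

The receptive field on the input at this output position is [11 / 0 / 2]. Elementwise product with the kernel and sum: 11·-1 + 0·-1 + 2·3.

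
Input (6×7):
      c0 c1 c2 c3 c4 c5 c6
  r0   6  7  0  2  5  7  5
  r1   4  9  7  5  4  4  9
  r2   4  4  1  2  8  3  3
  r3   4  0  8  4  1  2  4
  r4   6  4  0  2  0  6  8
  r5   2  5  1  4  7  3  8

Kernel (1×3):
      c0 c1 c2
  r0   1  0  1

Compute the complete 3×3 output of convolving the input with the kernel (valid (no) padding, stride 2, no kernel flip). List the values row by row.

Output[0,0]: The receptive field on the input at this output position is [6 7 0]. Elementwise product with the kernel and sum: 6·1 + 0·1.

6 5 10
5 9 11
6 0 8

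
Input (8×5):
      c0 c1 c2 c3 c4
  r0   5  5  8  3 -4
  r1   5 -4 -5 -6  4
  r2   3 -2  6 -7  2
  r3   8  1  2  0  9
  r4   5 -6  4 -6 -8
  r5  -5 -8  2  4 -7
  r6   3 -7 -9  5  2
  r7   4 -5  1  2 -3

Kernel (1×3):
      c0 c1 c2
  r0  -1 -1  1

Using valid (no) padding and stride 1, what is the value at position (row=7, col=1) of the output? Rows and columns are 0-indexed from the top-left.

The receptive field on the input at this output position is [-5 1 2]. Elementwise product with the kernel and sum: -5·-1 + 1·-1 + 2·1.

6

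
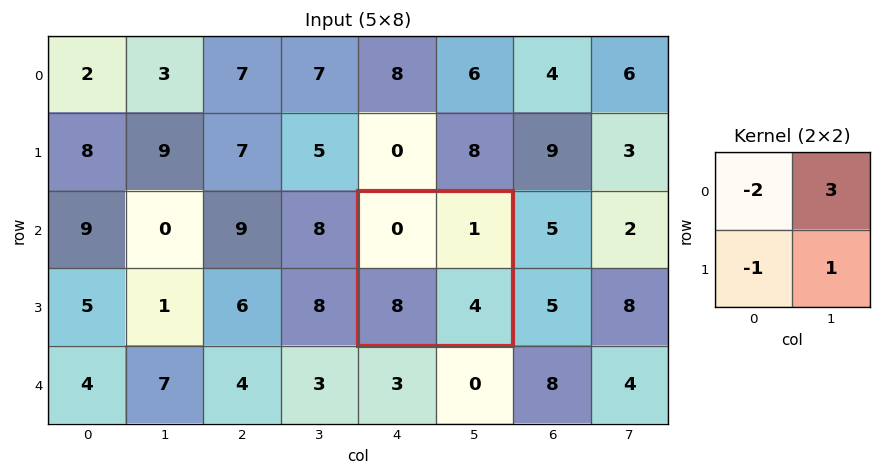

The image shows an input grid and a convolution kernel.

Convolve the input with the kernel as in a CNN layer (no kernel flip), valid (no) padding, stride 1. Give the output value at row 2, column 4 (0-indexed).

-1

The receptive field on the input at this output position is [0 1 / 8 4]. Elementwise product with the kernel and sum: 0·-2 + 1·3 + 8·-1 + 4·1.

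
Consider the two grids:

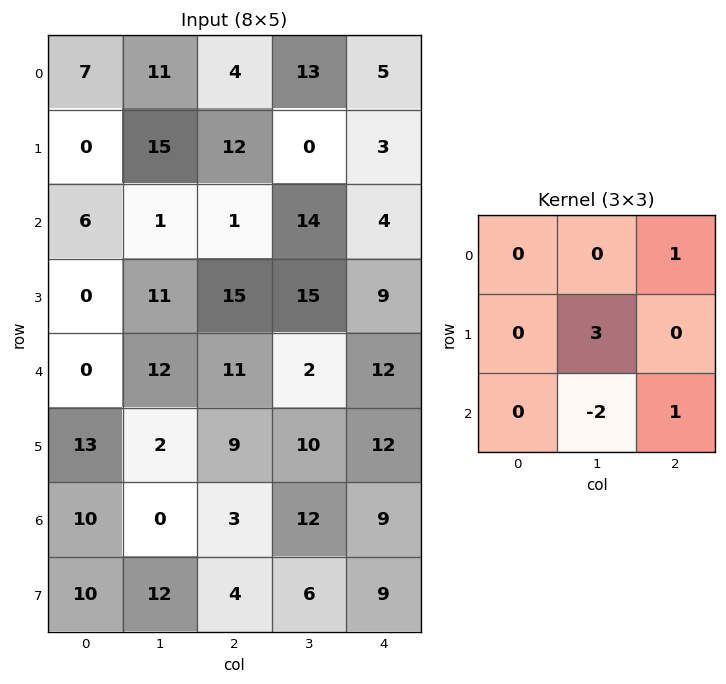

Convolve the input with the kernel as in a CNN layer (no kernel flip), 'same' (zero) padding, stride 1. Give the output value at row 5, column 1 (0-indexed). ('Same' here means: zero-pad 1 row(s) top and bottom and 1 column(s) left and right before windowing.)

20

The receptive field on the zero-padded input at this output position is [0 12 11 / 13 2 9 / 10 0 3]. Elementwise product with the kernel and sum: 11·1 + 2·3 + 0·-2 + 3·1.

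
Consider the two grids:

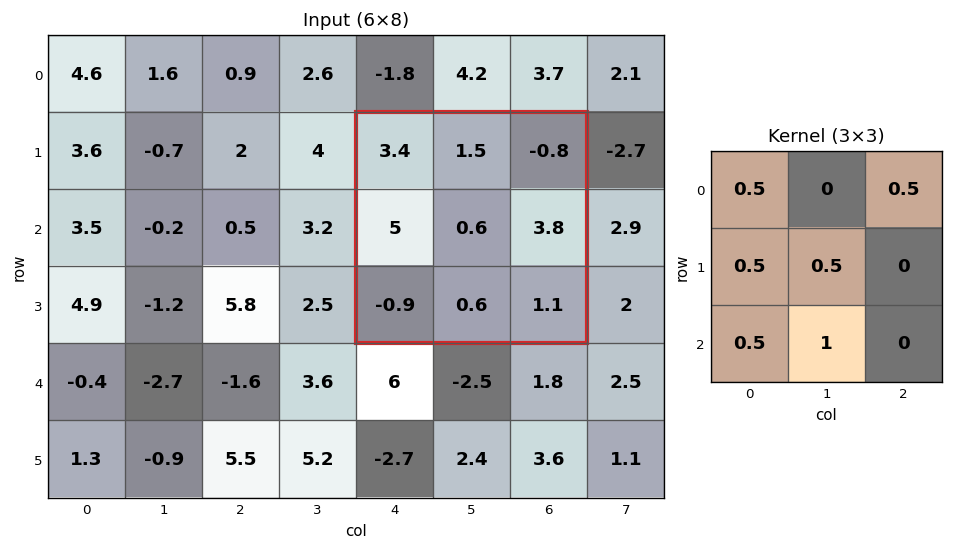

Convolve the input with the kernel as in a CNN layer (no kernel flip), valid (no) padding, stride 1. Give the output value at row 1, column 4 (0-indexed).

4.25

The receptive field on the input at this output position is [3.4 1.5 -0.8 / 5 0.6 3.8 / -0.9 0.6 1.1]. Elementwise product with the kernel and sum: 3.4·0.5 + -0.8·0.5 + 5·0.5 + 0.6·0.5 + -0.9·0.5 + 0.6·1.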